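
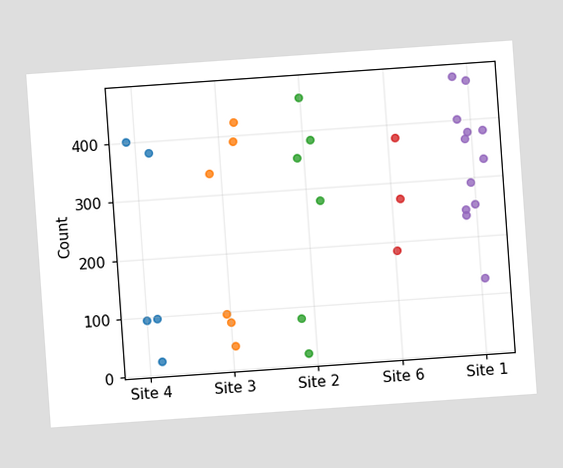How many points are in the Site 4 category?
The chart is tilted about 4° counter-clockwise. Counting the markers in the Site 4 column gives 5.

5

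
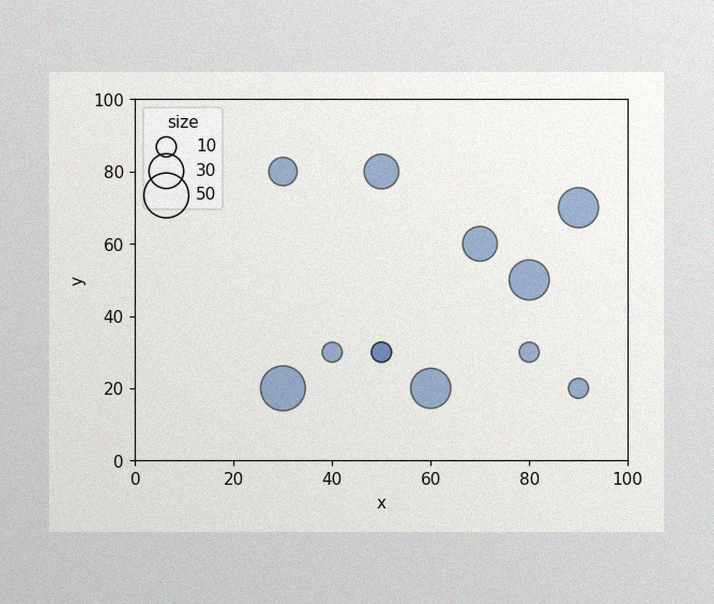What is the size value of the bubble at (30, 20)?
50

The image has some photo noise and uneven lighting. Matching the bubble at (30, 20) against the size legend gives 50.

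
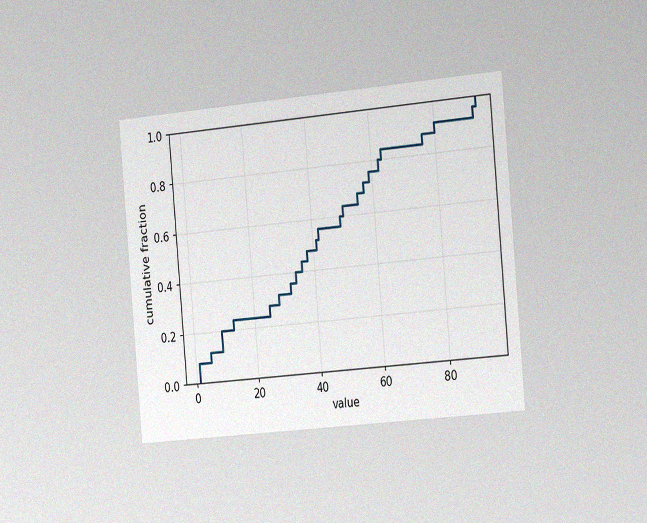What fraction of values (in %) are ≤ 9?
The chart is tilted about 5° counter-clockwise and viewed slightly from the right, with some photo noise. At x=9 the ECDF step is at 20%.

20%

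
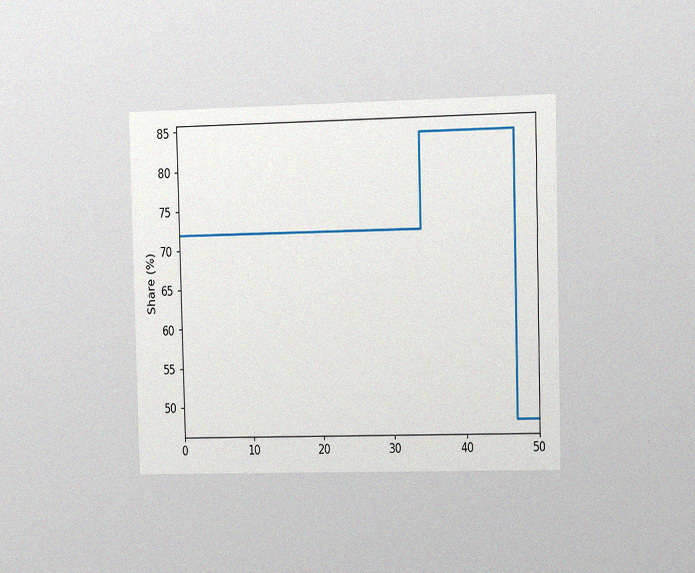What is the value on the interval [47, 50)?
The chart is viewed slightly from the right, with some photo noise. On [47, 50) the step sits at 48%.

48%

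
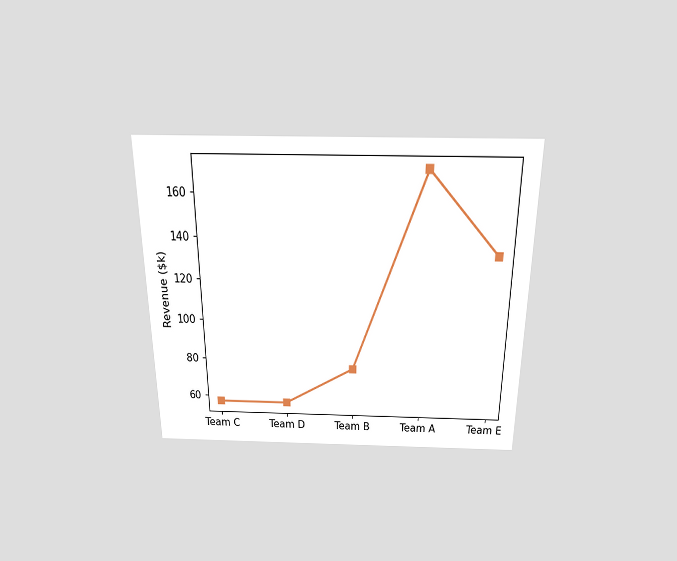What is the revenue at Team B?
$76k

The chart is viewed slightly from above. At Team B, the line is at $76k.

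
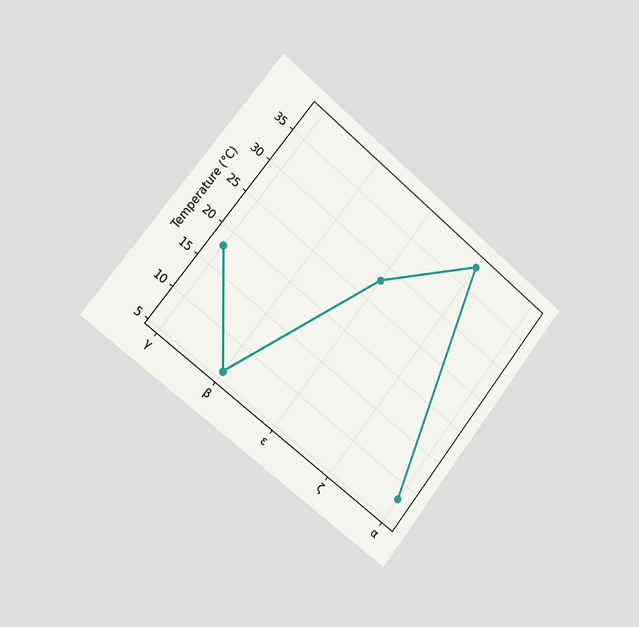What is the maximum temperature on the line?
38°C

The chart is tilted about 39° clockwise and viewed slightly from the left. The highest point is at ζ, and reading across to the y-axis gives 38°C.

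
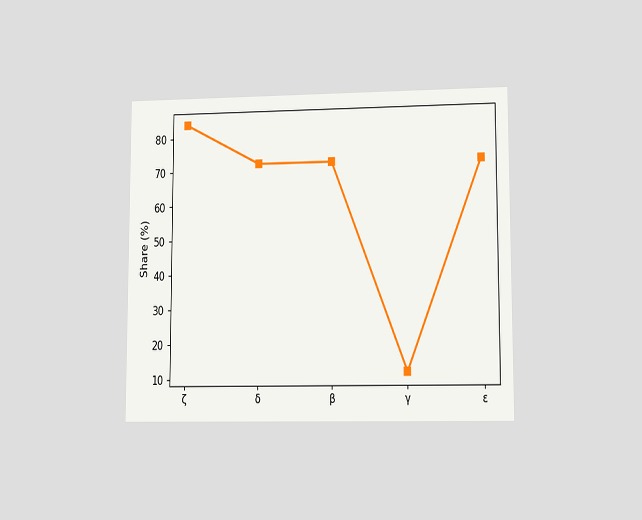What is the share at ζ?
The chart is viewed at a slight angle. At ζ, the line is at 84%.

84%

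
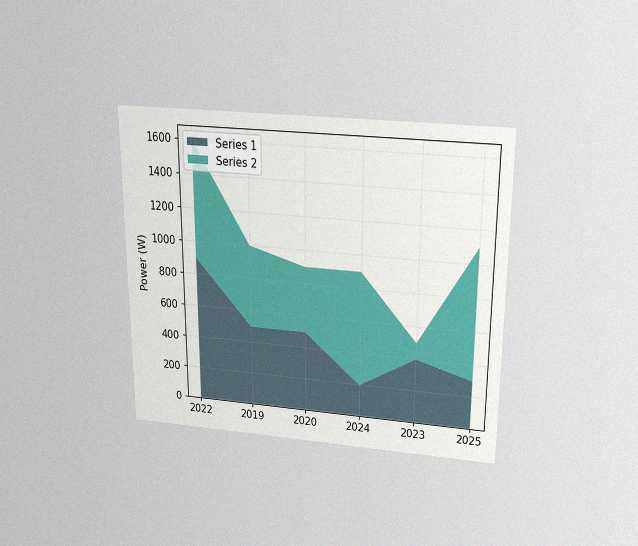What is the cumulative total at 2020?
900W

The chart is viewed slightly from above, with some photo noise. The stacked total at 2020 reaches 900W.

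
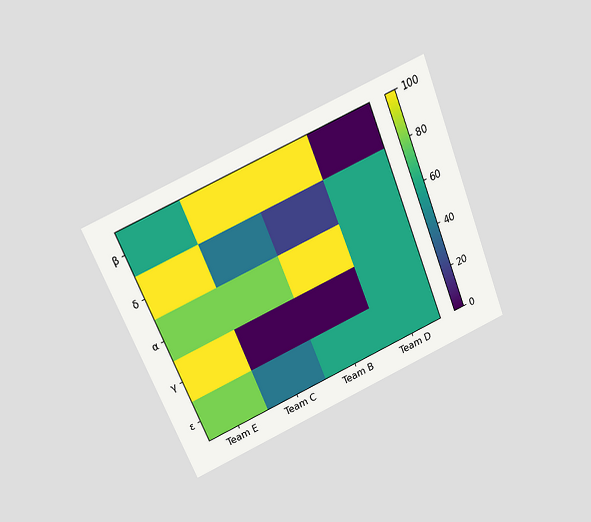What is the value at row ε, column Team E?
The chart is tilted about 22° counter-clockwise and viewed slightly from above. Matching cell (ε, Team E) against the colorbar gives 80.

80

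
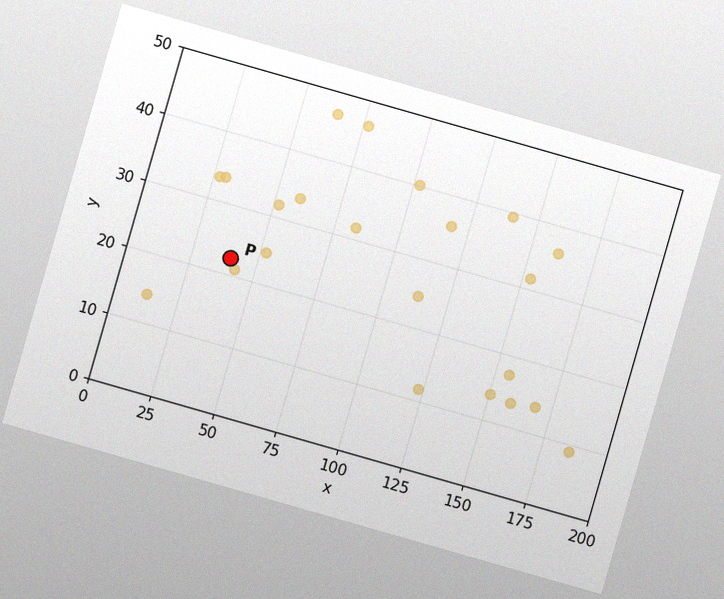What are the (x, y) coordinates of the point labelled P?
The chart is tilted about 16° clockwise, with some photo noise. Following the gridlines from P to each axis, P sits at (40, 22.5).

(40, 22.5)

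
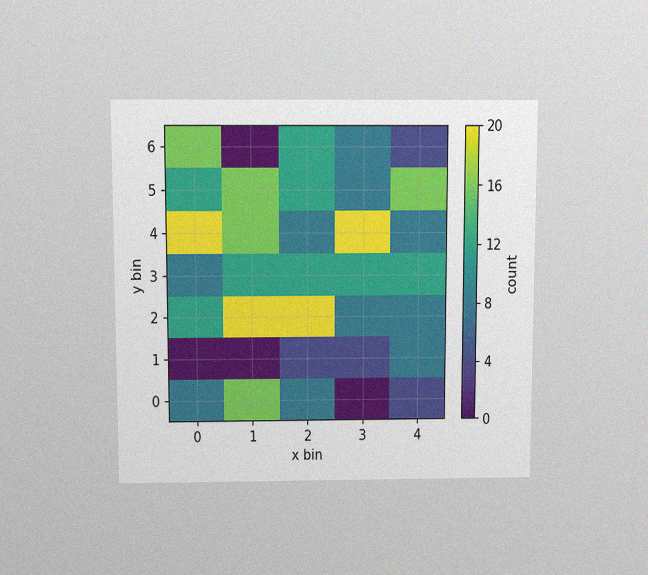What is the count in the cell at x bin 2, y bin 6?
The chart is viewed slightly from above, with some photo noise. Matching the cell (2, 6) against the colorbar gives 12.

12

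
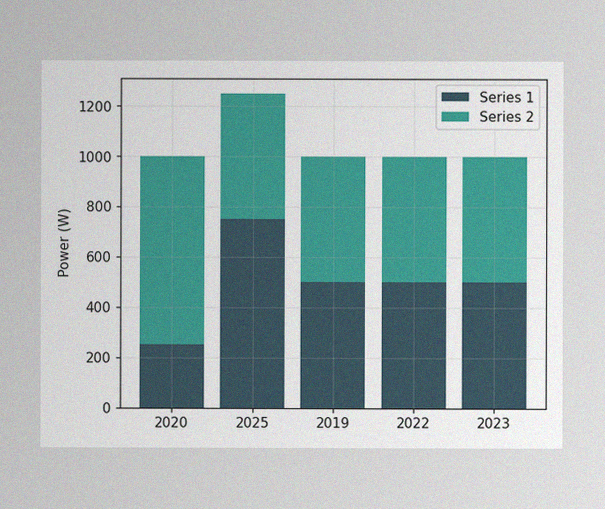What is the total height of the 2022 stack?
The image has some photo noise and uneven lighting. The 2022 stack's top reaches 1000W on the y-axis.

1000W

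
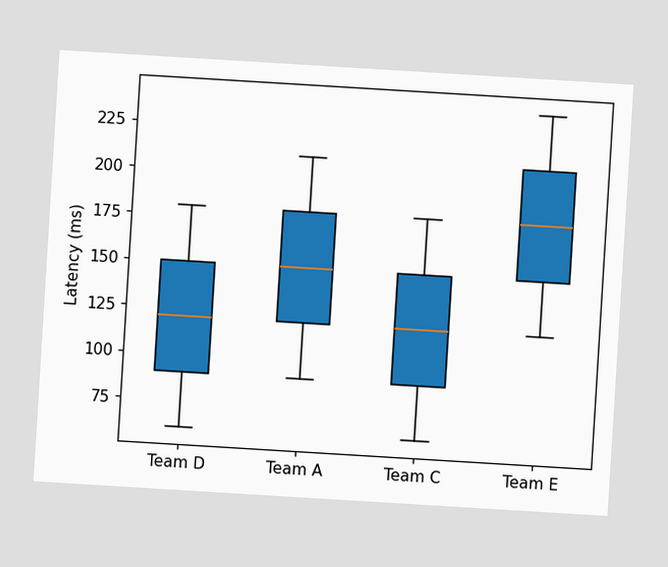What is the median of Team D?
120ms

The chart is tilted about 3° clockwise. The median line in the Team D box sits at 120ms.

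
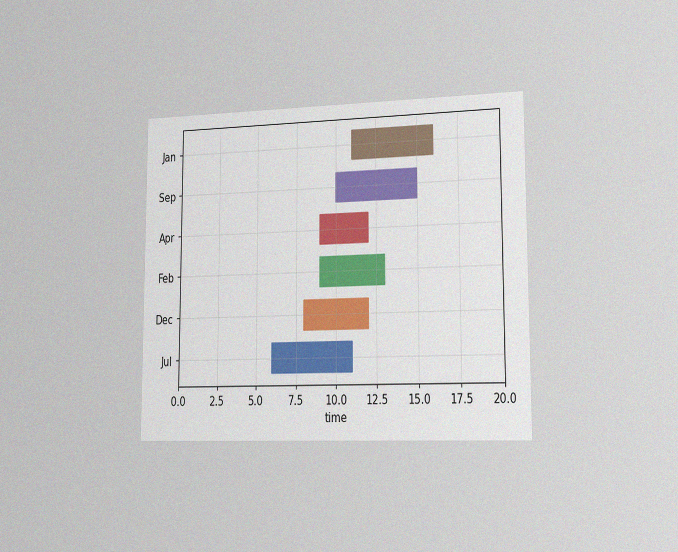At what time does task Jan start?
11

The chart is viewed slightly from the right, with some photo noise. The Jan bar begins at t=11.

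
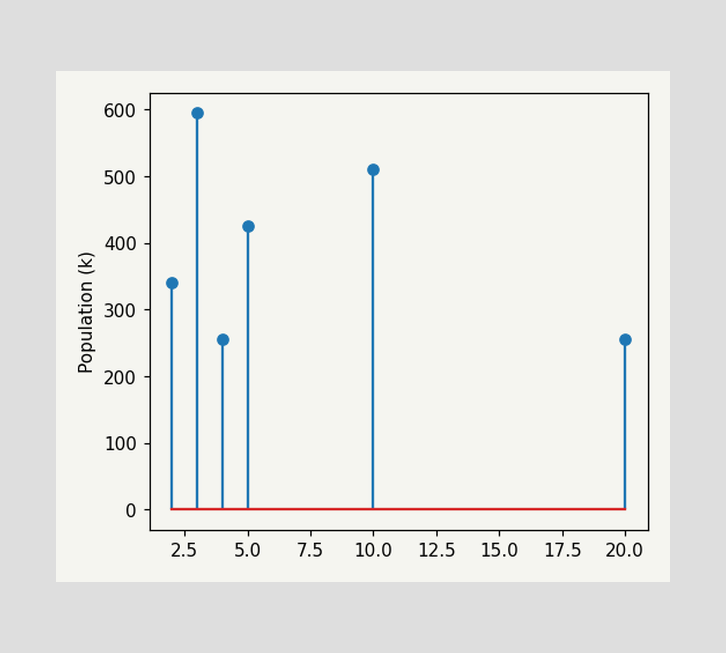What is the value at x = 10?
The stem at x=10 reaches 510k.

510k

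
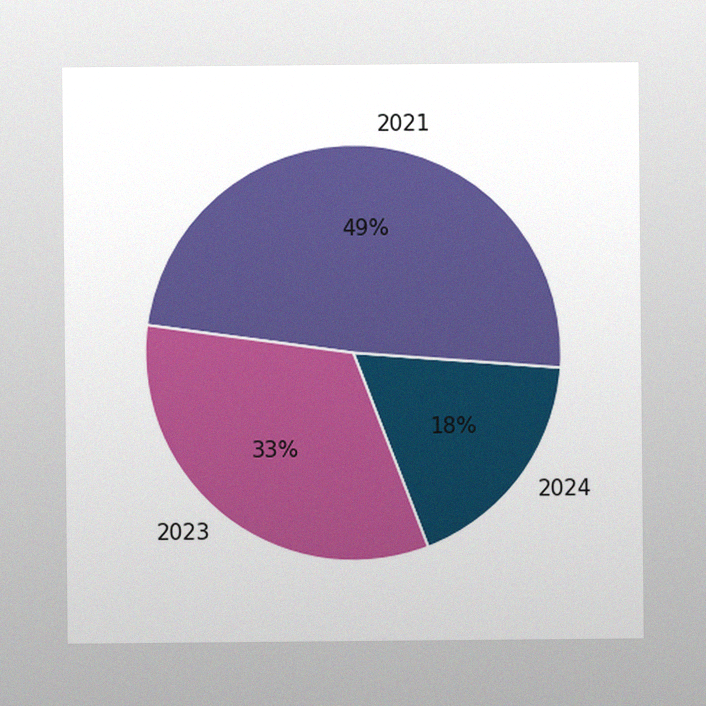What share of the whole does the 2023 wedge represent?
33%

The image has some photo noise and uneven lighting. The 2023 slice takes up 33% of the pie.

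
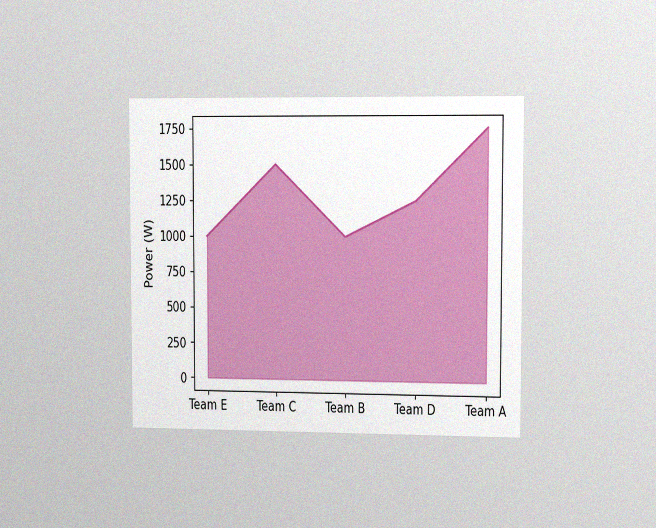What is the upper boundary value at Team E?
The chart is viewed slightly from the right, with some photo noise. At Team E the upper boundary is at 1000W.

1000W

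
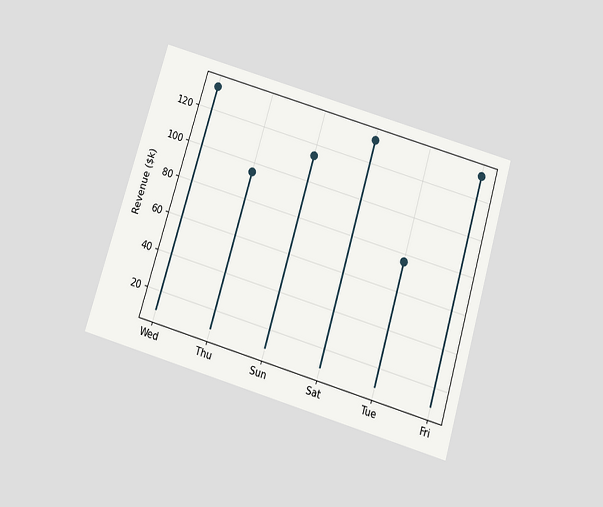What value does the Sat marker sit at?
The chart is tilted about 17° clockwise and viewed slightly from below. The Sat marker sits at $133k.

$133k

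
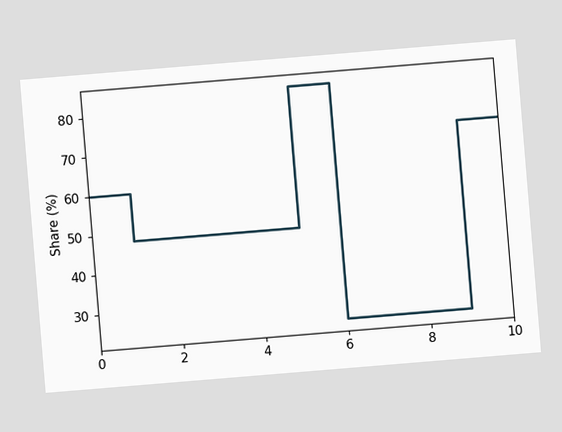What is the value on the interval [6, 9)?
24%

The chart is tilted about 5° counter-clockwise. On [6, 9) the step sits at 24%.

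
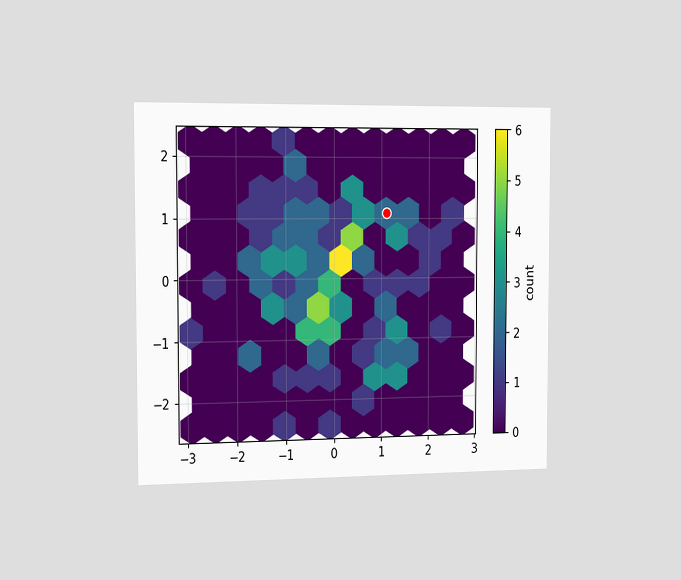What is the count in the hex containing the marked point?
The chart is viewed slightly from the left. The marked hex reads 2 on the colorbar.

2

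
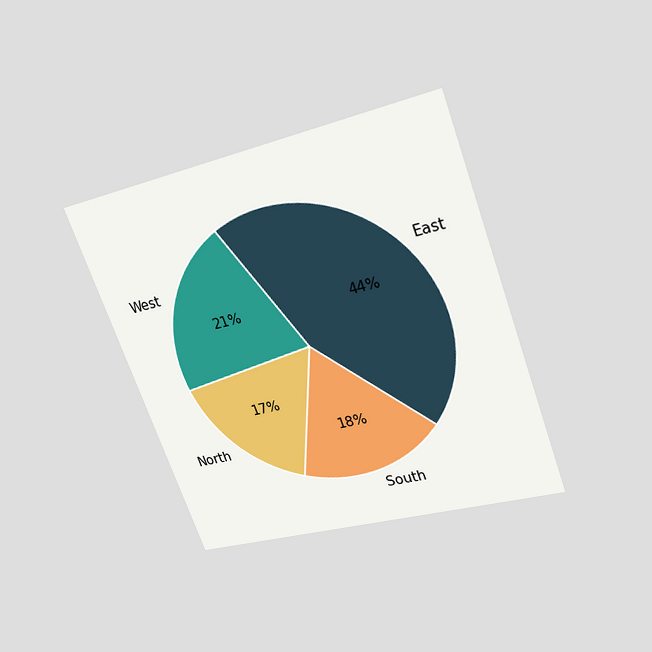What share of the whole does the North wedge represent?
17%

The chart is tilted about 20° counter-clockwise and viewed slightly from above. The North slice takes up 17% of the pie.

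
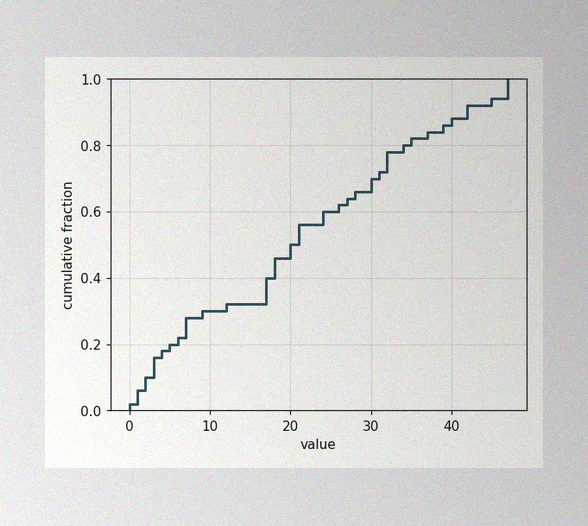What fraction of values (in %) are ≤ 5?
The image has some photo noise and uneven lighting. At x=5 the ECDF step is at 20%.

20%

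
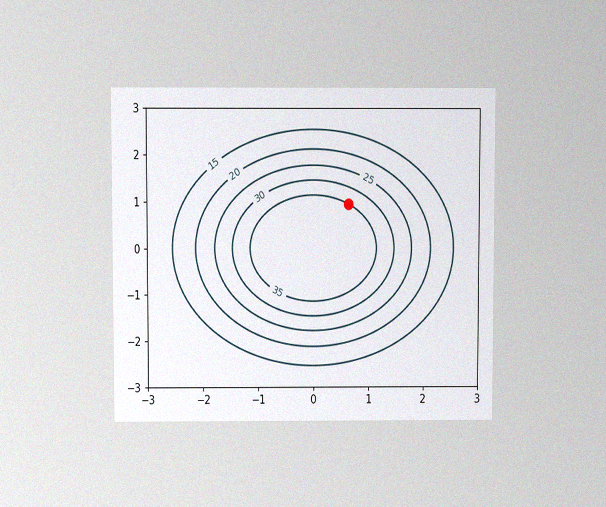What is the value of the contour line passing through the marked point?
35

The chart is viewed slightly from above, with some photo noise. The marked point sits on the contour labelled 35.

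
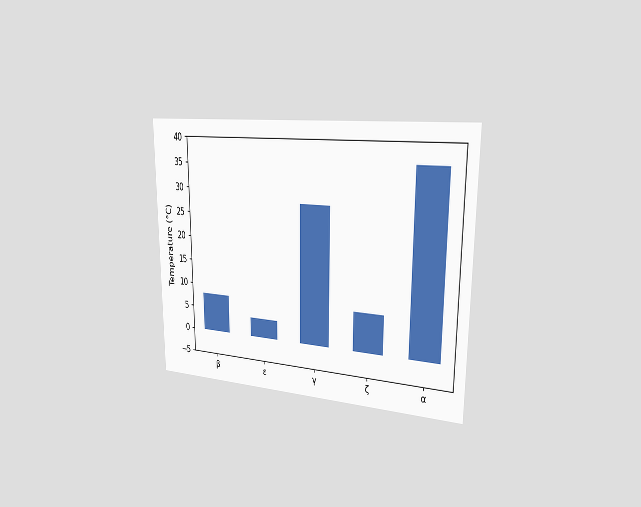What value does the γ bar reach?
28°C

The chart is viewed slightly from the right. Reading along the chart's y-axis, the γ bar reaches 28°C.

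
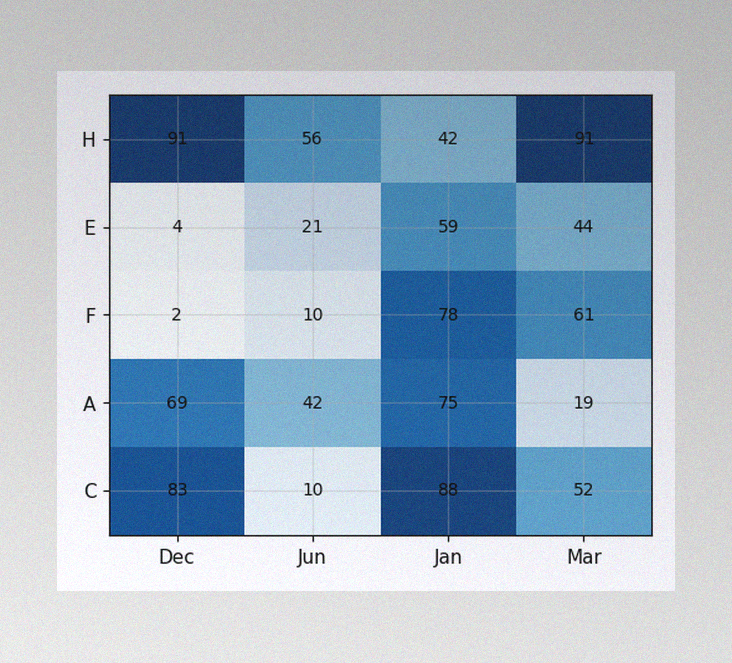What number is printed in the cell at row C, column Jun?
10

The image has some photo noise and uneven lighting. The (C, Jun) cell reads 10.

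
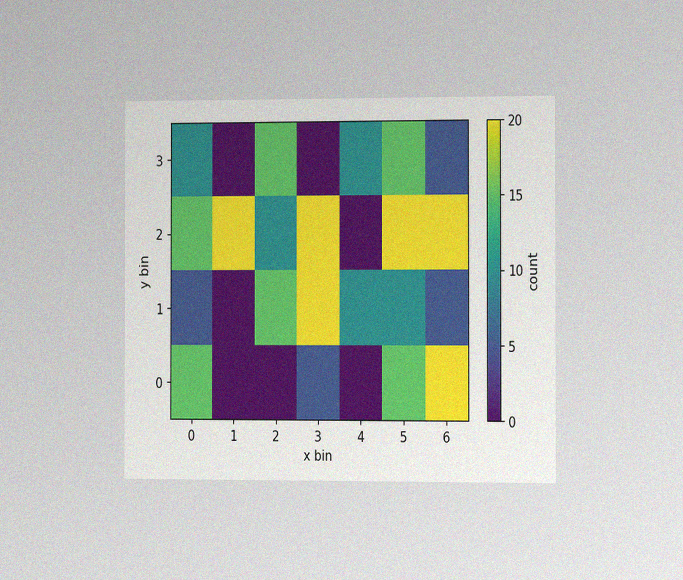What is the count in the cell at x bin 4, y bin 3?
The chart is viewed slightly from the right, with some photo noise. Matching the cell (4, 3) against the colorbar gives 10.

10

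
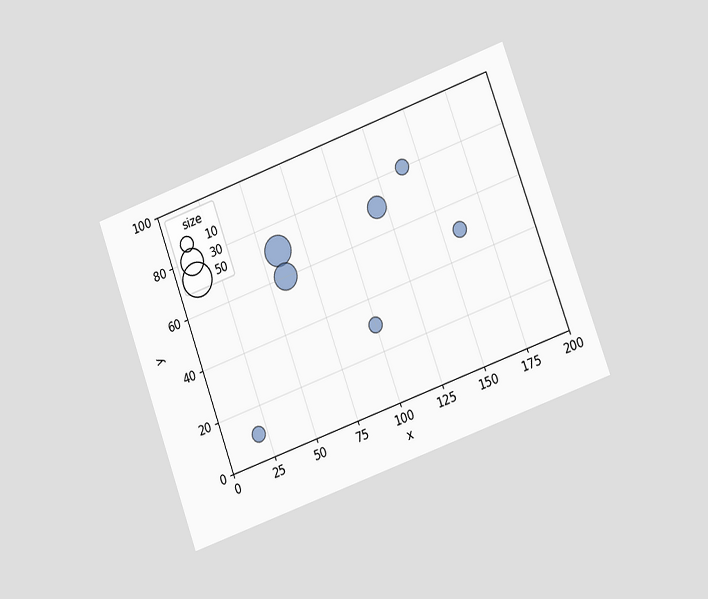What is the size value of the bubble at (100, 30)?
The chart is tilted about 20° counter-clockwise and viewed at a slight angle. Matching the bubble at (100, 30) against the size legend gives 10.

10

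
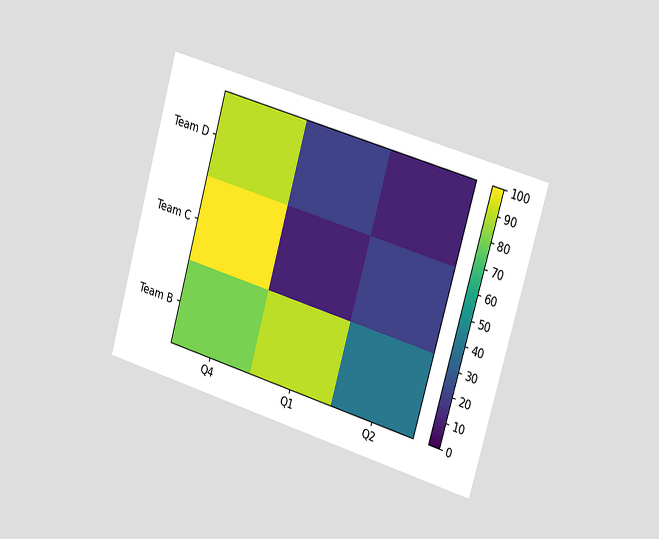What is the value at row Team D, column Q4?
90

The chart is tilted about 16° clockwise and viewed slightly from the right. Matching cell (Team D, Q4) against the colorbar gives 90.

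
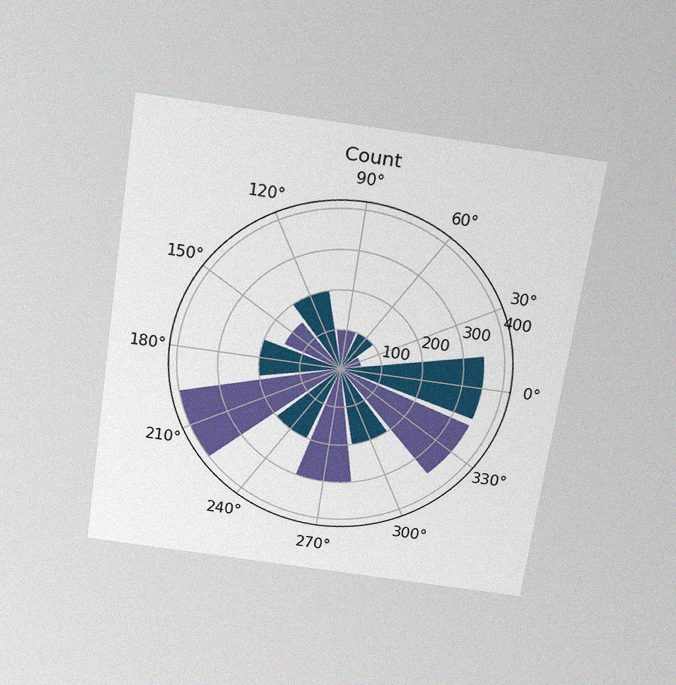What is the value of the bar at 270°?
300

The chart is tilted about 8° clockwise and viewed slightly from above, with some photo noise. The bar at 270° reaches 300 on the radial axis.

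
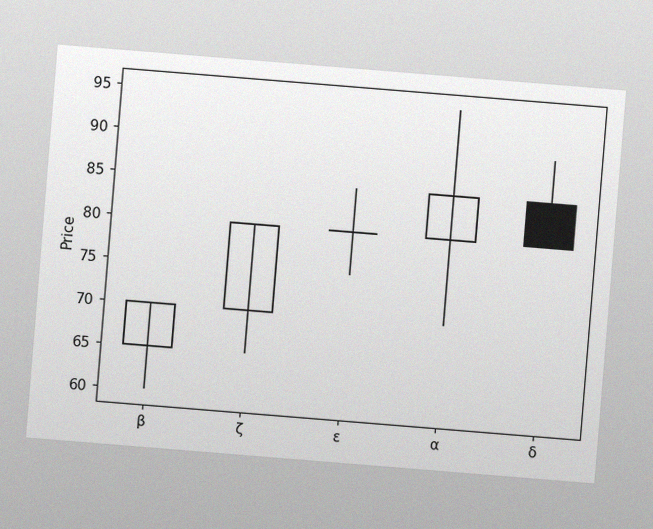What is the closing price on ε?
The chart is tilted about 5° clockwise, with some photo noise. The ε candle closes at 80.

80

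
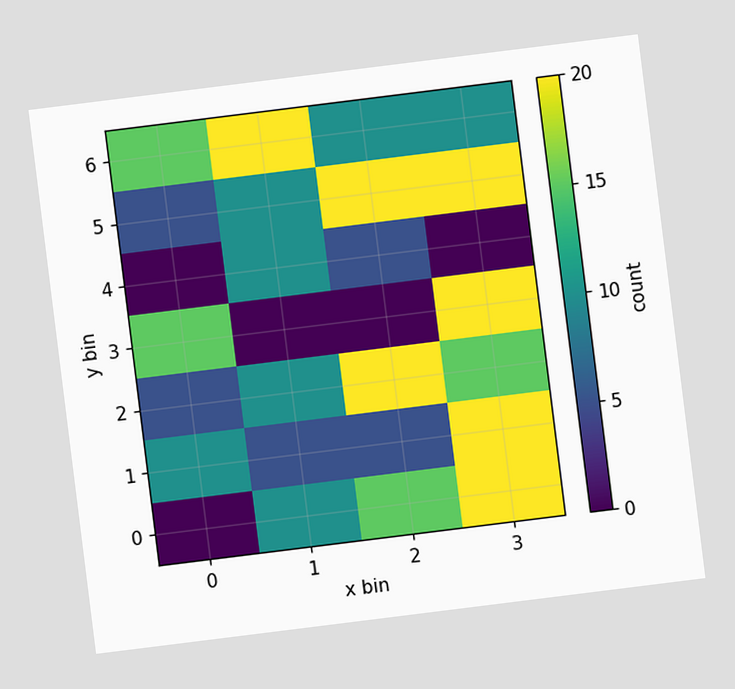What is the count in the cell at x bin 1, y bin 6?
20

The chart is tilted about 7° counter-clockwise. Matching the cell (1, 6) against the colorbar gives 20.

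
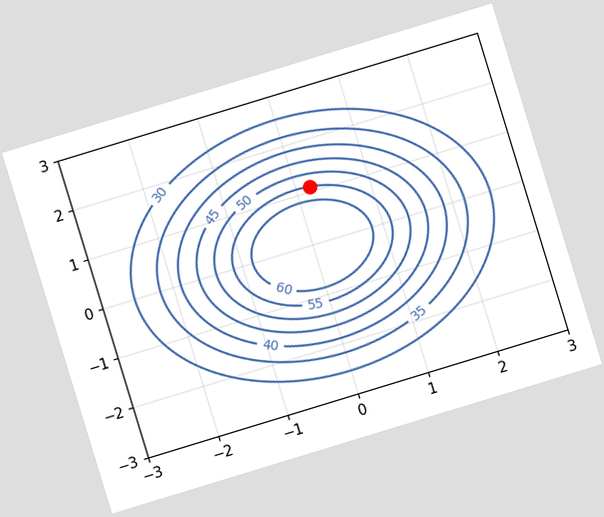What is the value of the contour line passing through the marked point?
The chart is tilted about 17° counter-clockwise. The marked point sits on the contour labelled 55.

55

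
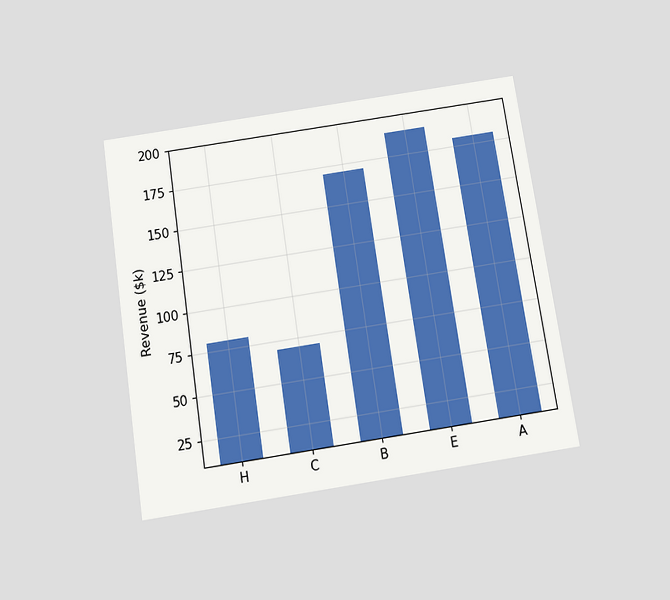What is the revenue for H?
The chart is tilted about 9° counter-clockwise and viewed slightly from below. Reading along the chart's y-axis, the H bar reaches $80k.

$80k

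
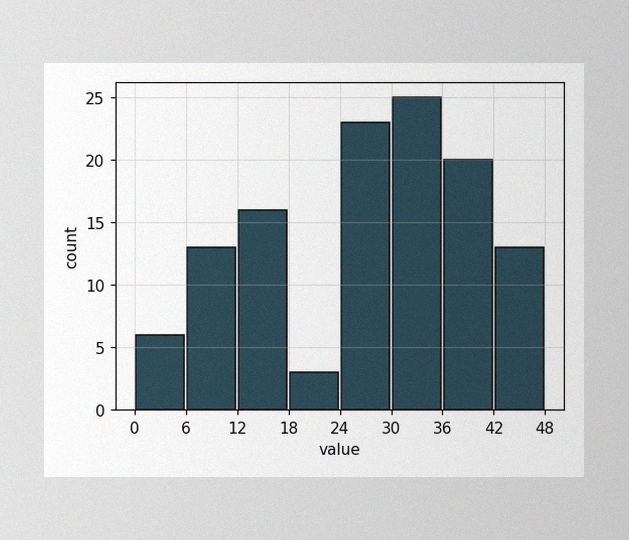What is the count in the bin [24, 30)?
The image has some photo noise and uneven lighting. The [24, 30) bin has height 23.

23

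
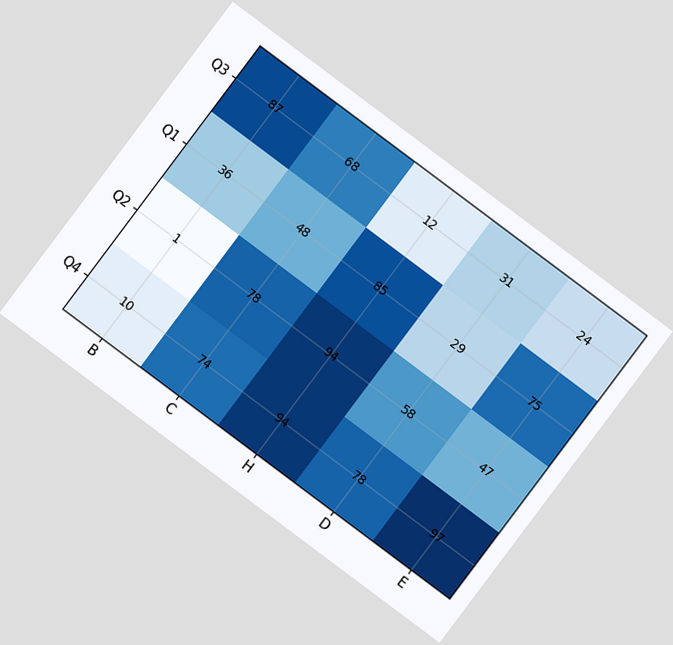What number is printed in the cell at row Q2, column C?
The chart is tilted about 37° clockwise. The (Q2, C) cell reads 78.

78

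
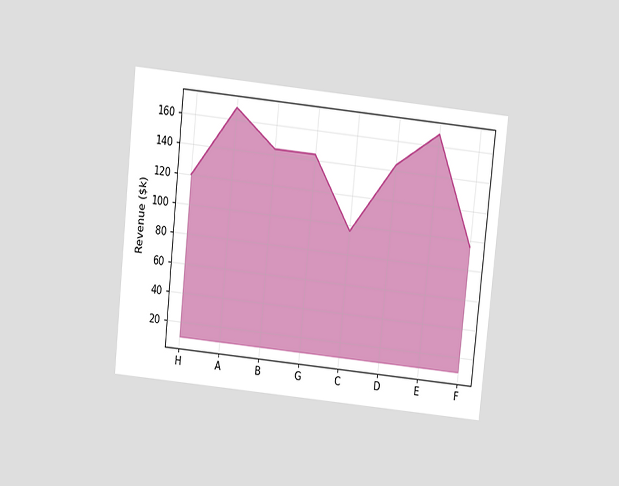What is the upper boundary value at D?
$144k

The chart is tilted about 6° clockwise and viewed slightly from above. At D the upper boundary is at $144k.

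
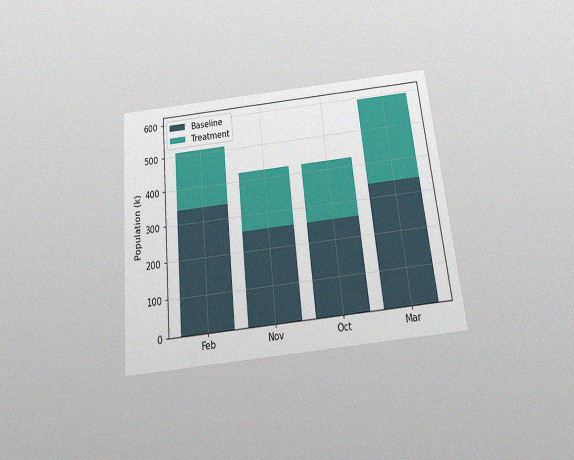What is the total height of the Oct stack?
425k

The chart is tilted about 6° counter-clockwise and viewed slightly from below, with some photo noise. The Oct stack's top reaches 425k on the y-axis.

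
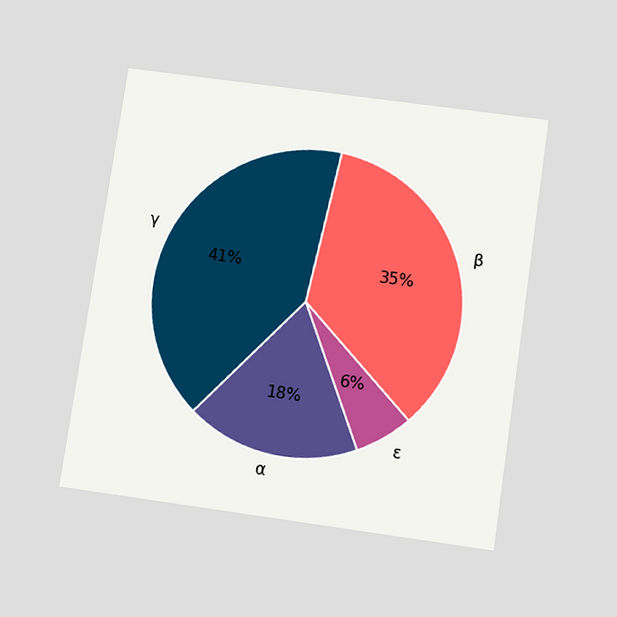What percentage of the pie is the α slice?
The chart is tilted about 8° clockwise and viewed slightly from below. The α slice takes up 18% of the pie.

18%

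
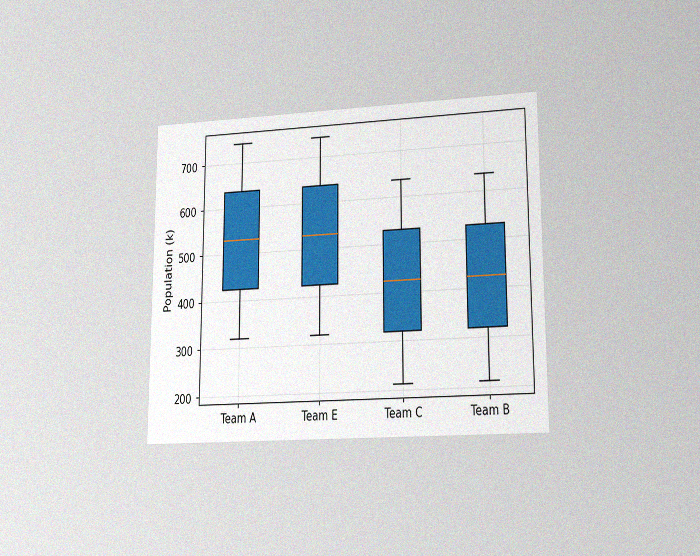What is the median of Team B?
The chart is viewed at a slight angle, with some photo noise. The median line in the Team B box sits at 424k.

424k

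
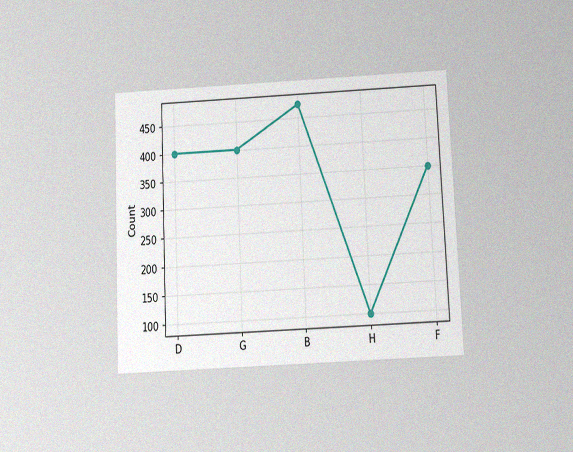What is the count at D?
The chart is tilted about 3° counter-clockwise and viewed slightly from below, with some photo noise. At D, the line is at 400.

400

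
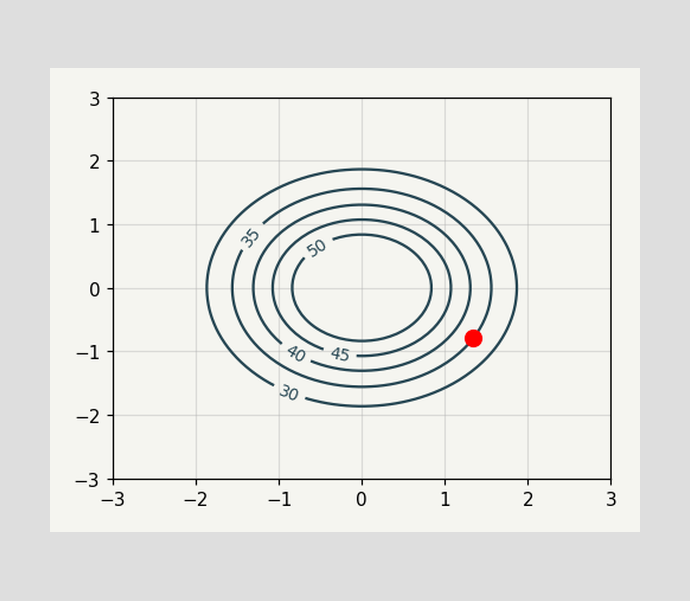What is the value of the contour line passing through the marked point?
35

The marked point sits on the contour labelled 35.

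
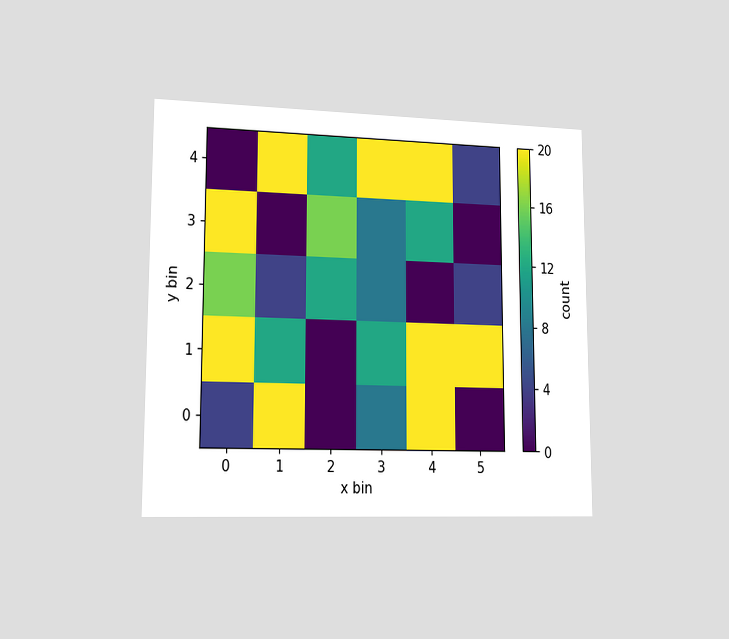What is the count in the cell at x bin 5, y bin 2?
4

The chart is viewed slightly from the left. Matching the cell (5, 2) against the colorbar gives 4.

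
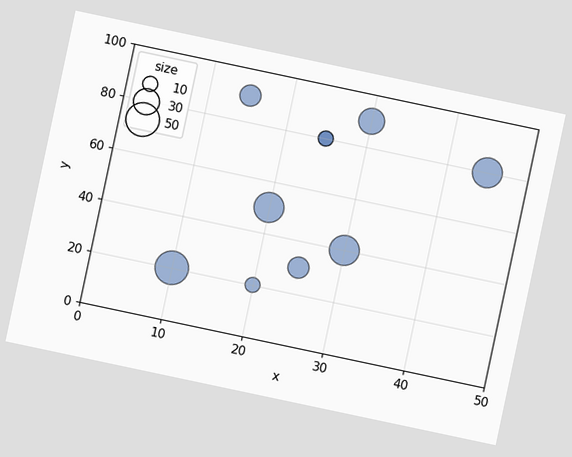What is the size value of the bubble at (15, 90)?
The chart is tilted about 12° clockwise. Matching the bubble at (15, 90) against the size legend gives 20.

20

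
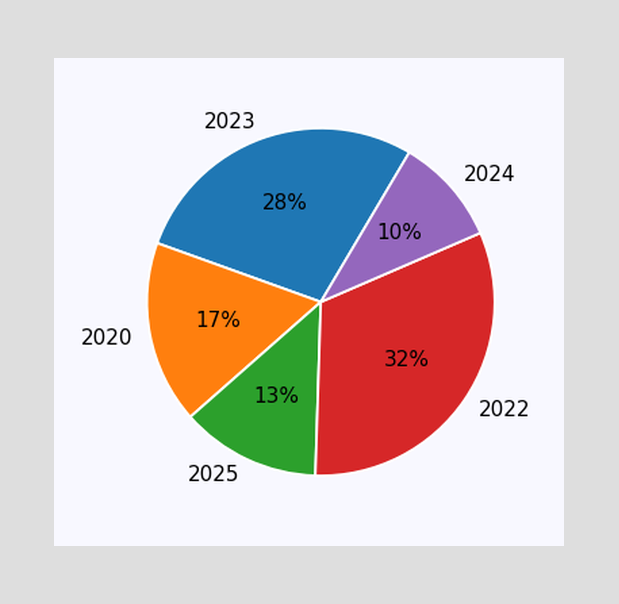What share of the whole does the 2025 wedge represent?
13%

The 2025 slice takes up 13% of the pie.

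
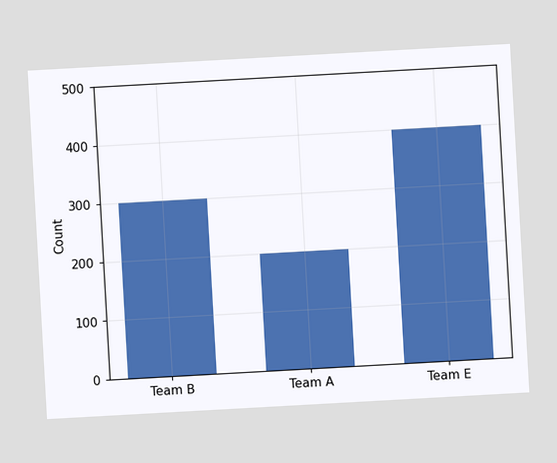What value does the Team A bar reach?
200

The chart is tilted about 3° counter-clockwise. Reading along the chart's y-axis, the Team A bar reaches 200.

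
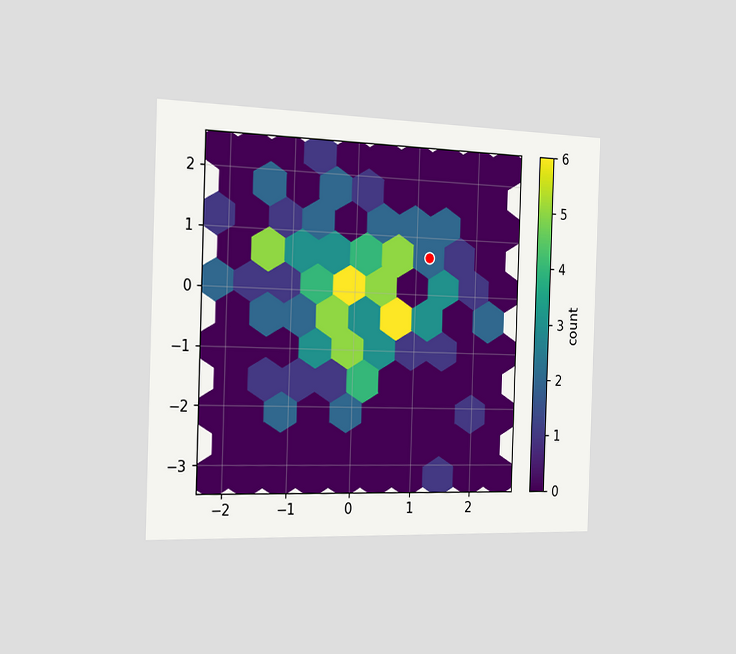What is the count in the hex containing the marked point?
2

The chart is viewed slightly from the left. The marked hex reads 2 on the colorbar.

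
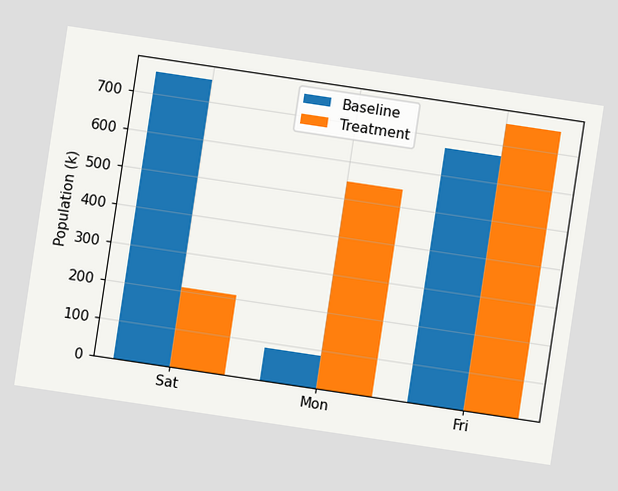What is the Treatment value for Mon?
546k

The chart is tilted about 8° clockwise. The Treatment bar at Mon reaches 546k on the y-axis.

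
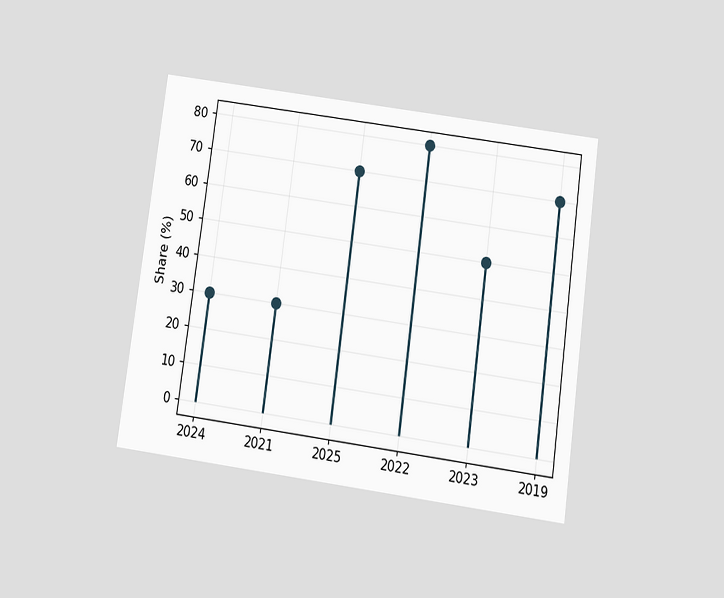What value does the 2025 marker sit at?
The chart is tilted about 8° clockwise and viewed slightly from below. The 2025 marker sits at 70%.

70%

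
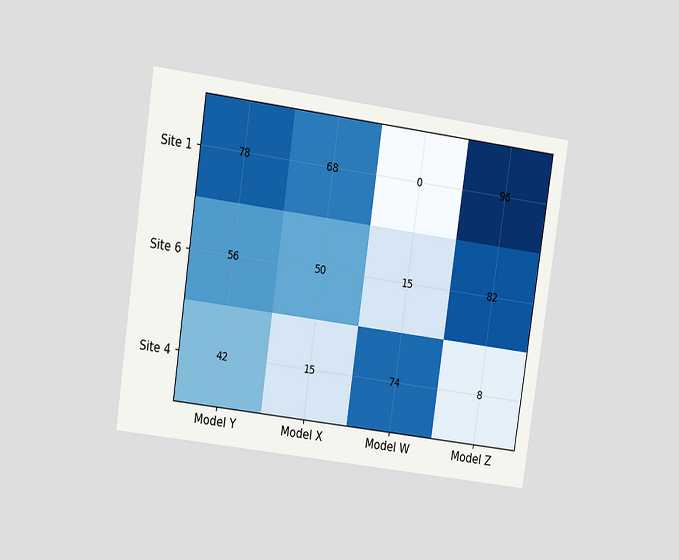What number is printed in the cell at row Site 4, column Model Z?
The chart is tilted about 8° clockwise and viewed at a slight angle. The (Site 4, Model Z) cell reads 8.

8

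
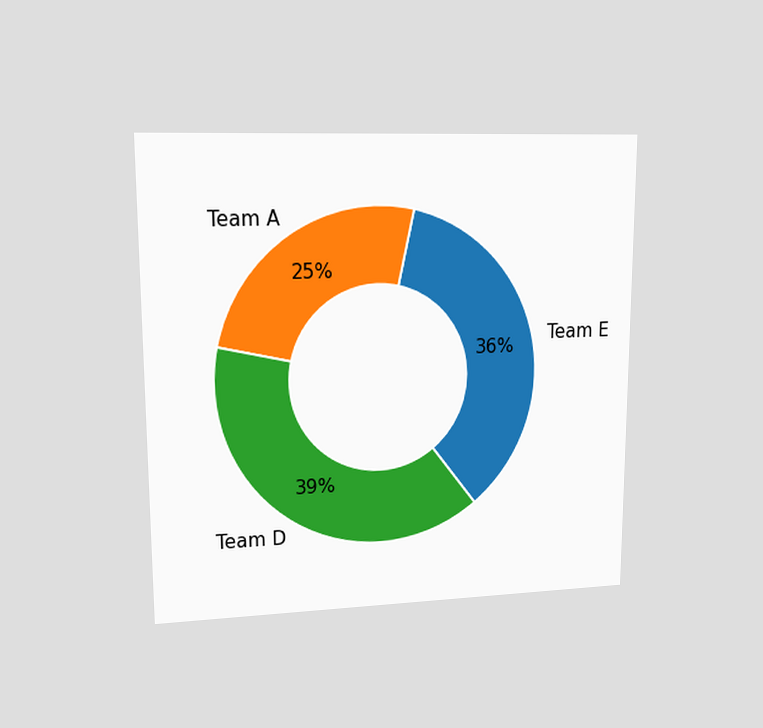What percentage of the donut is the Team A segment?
25%

The chart is viewed at a slight angle. The Team A segment takes up 25% of the ring.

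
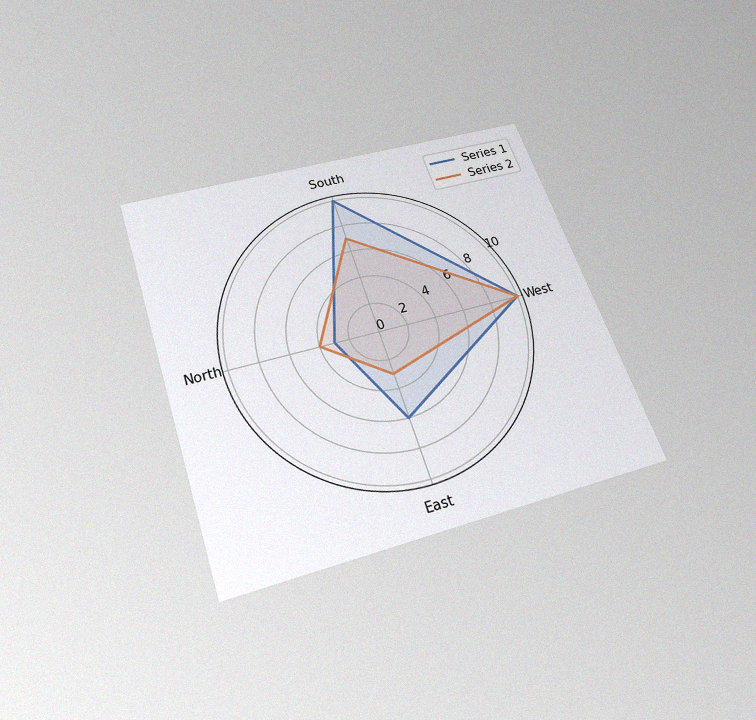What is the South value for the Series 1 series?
10

The chart is tilted about 19° counter-clockwise and viewed slightly from below, with some photo noise. On the South axis, Series 1 reaches 10.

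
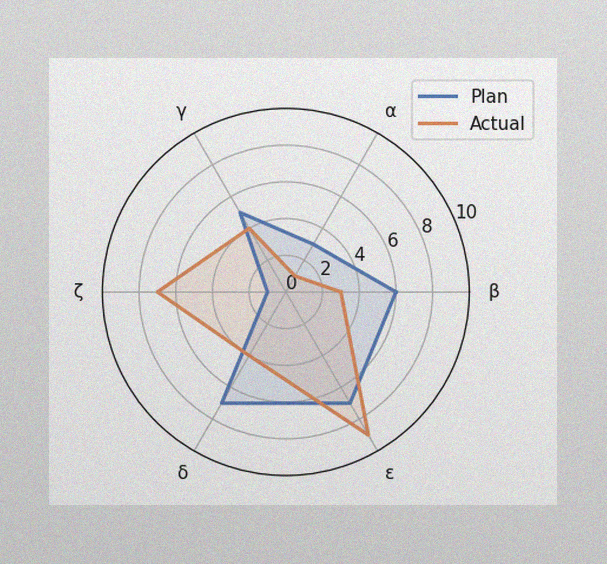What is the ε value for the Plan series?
The image has some photo noise and uneven lighting. On the ε axis, Plan reaches 7.

7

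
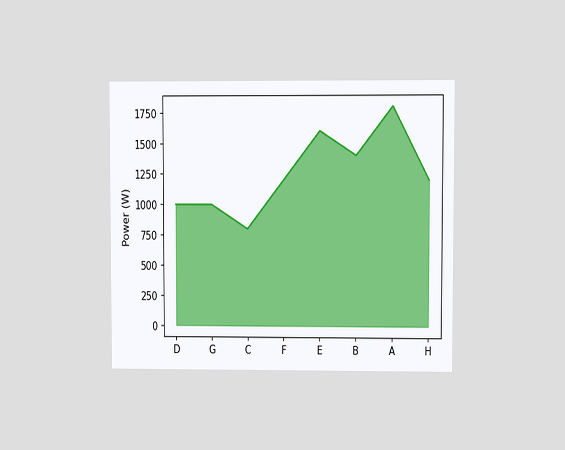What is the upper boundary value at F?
The chart is viewed at a slight angle. At F the upper boundary is at 1200W.

1200W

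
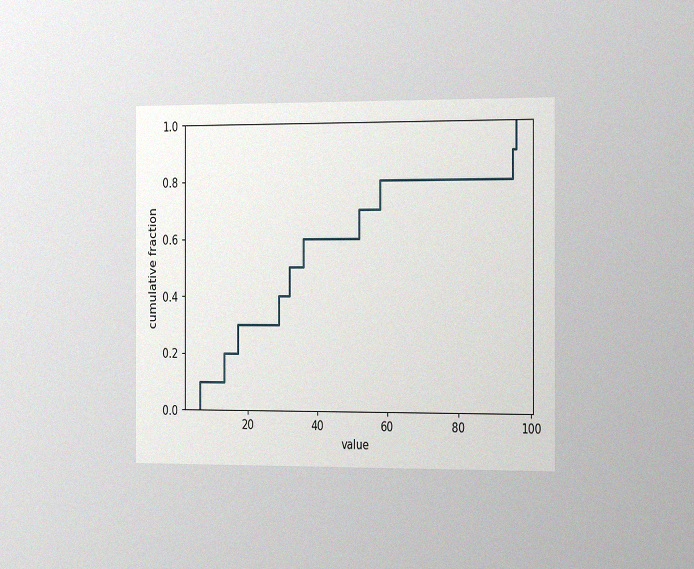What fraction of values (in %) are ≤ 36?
The chart is viewed slightly from the right, with some photo noise. At x=36 the ECDF step is at 60%.

60%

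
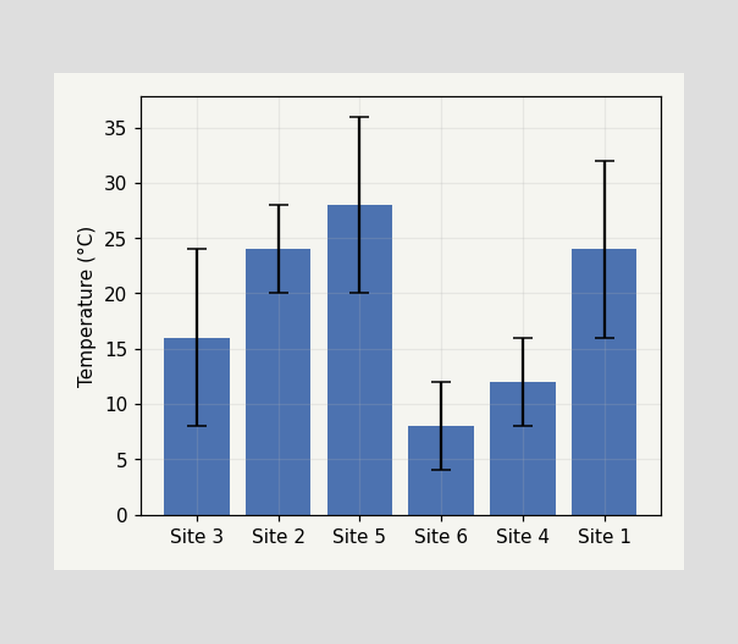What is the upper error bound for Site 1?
32°C

The Site 1 bar's upper whisker reaches 32°C.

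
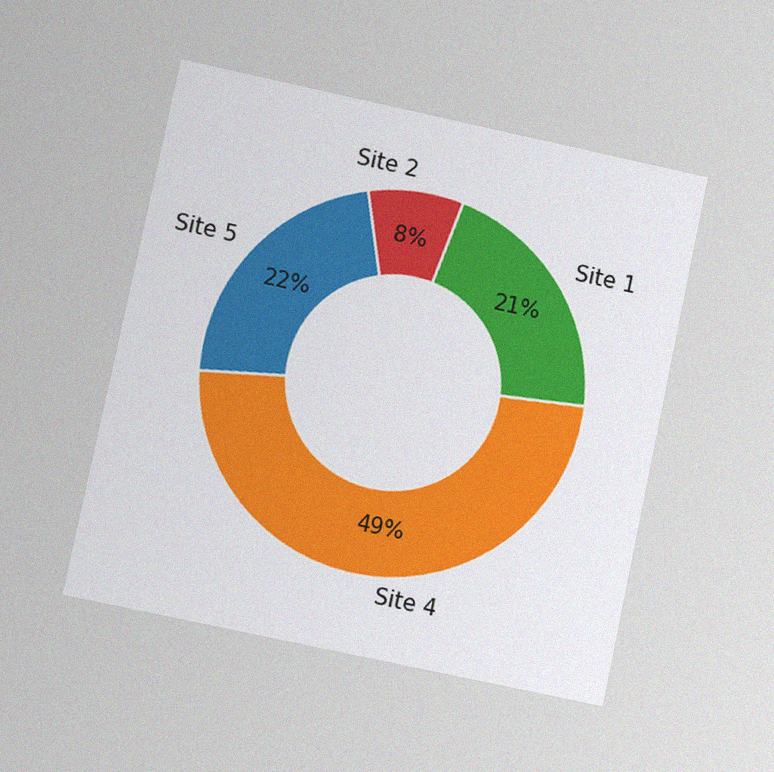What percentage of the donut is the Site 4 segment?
The chart is tilted about 12° clockwise and viewed at a slight angle, with some photo noise. The Site 4 segment takes up 49% of the ring.

49%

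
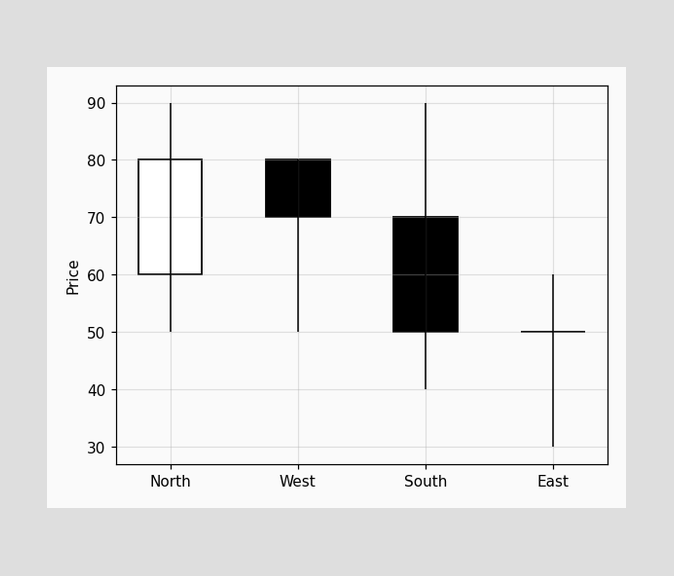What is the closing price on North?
The North candle closes at 80.

80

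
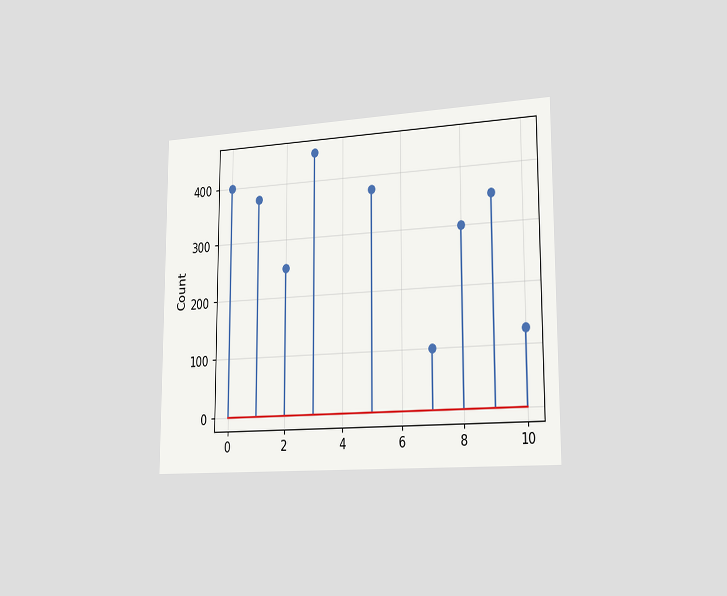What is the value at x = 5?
The chart is viewed slightly from the right. The stem at x=5 reaches 375.

375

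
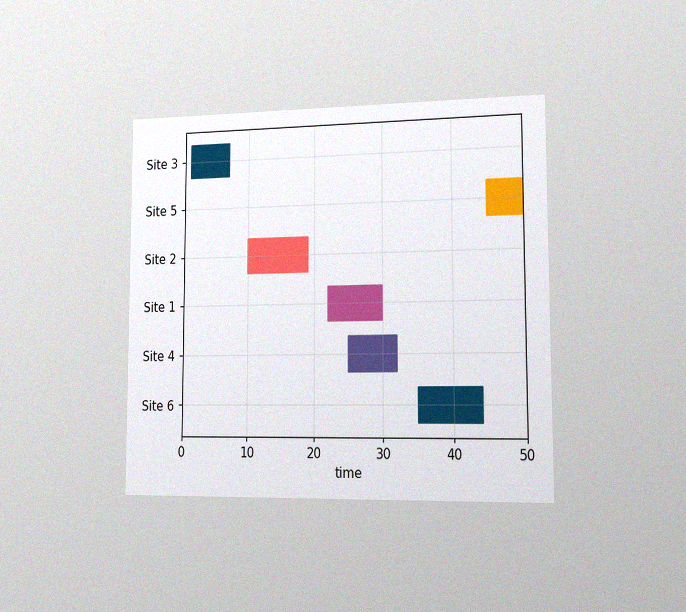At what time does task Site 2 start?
10

The chart is viewed slightly from the right, with some photo noise. The Site 2 bar begins at t=10.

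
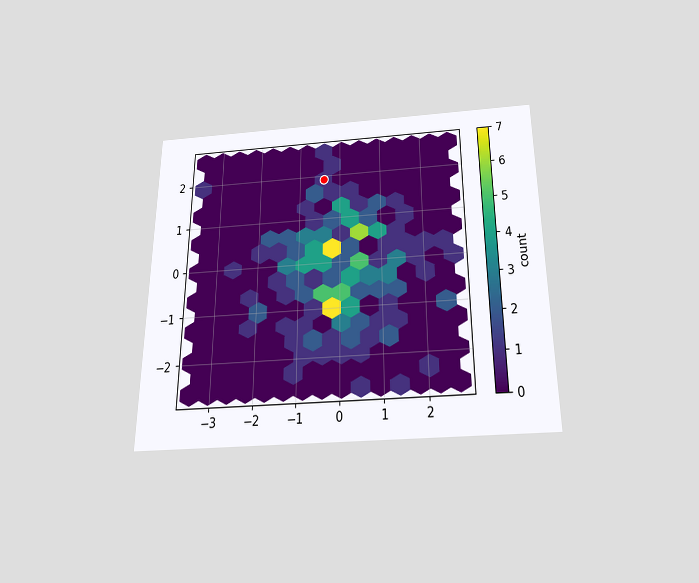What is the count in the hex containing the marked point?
1

The chart is viewed slightly from below. The marked hex reads 1 on the colorbar.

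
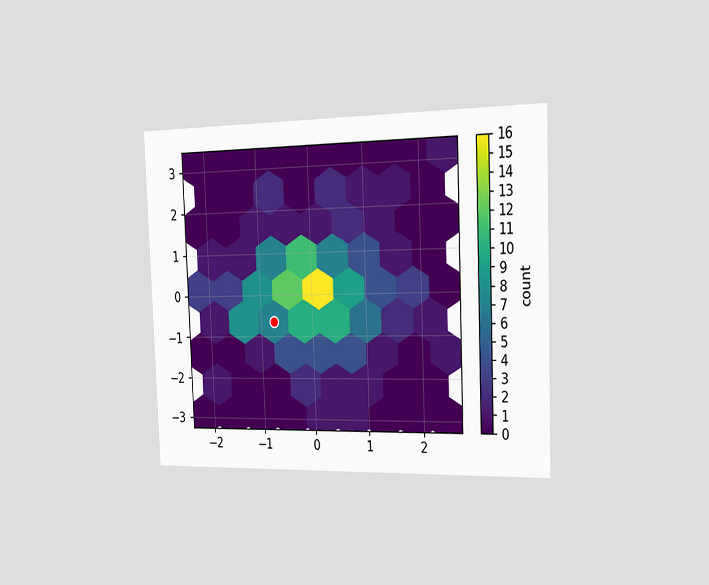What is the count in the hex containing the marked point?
7

The chart is tilted about 2° counter-clockwise and viewed slightly from the right. The marked hex reads 7 on the colorbar.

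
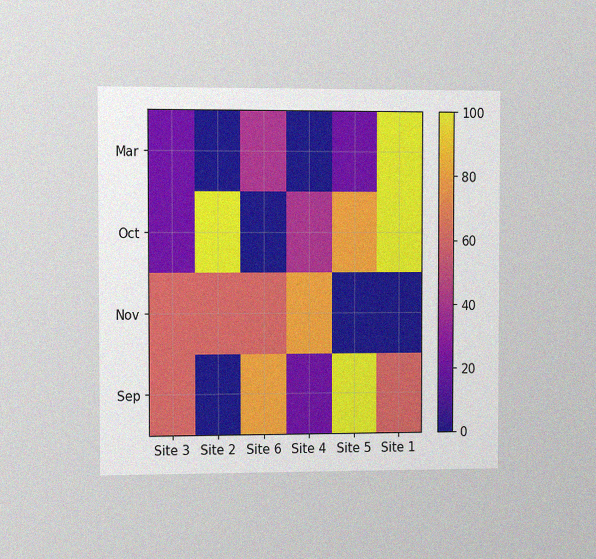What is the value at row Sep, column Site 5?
100

The chart is viewed slightly from the left, with some photo noise. Matching cell (Sep, Site 5) against the colorbar gives 100.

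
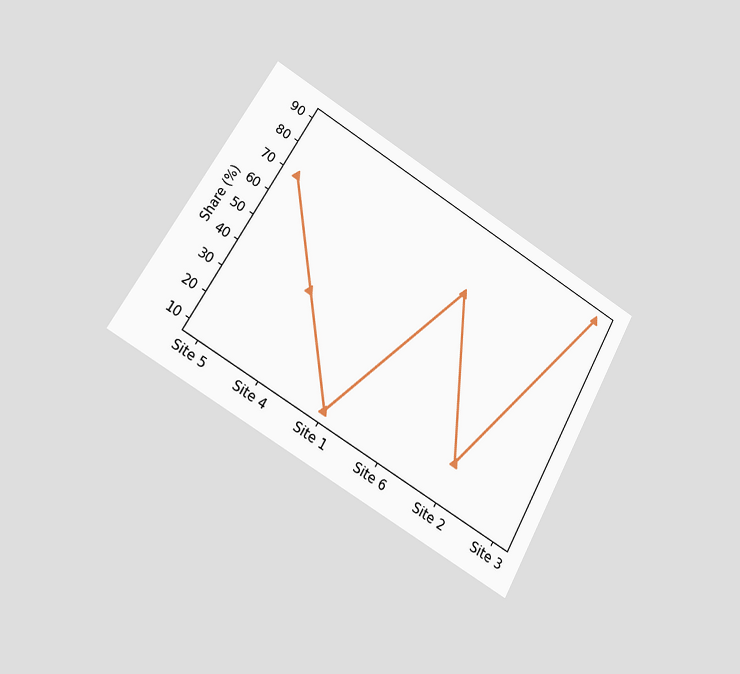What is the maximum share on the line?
90%

The chart is tilted about 30° clockwise and viewed at a slight angle. The highest point is at Site 3, and reading across to the y-axis gives 90%.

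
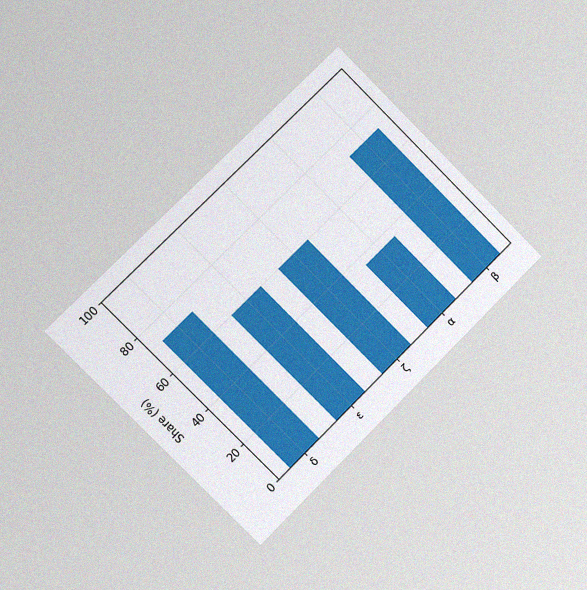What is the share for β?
The chart is tilted about 45° counter-clockwise and viewed slightly from the left, with some photo noise. Reading along the chart's y-axis, the β bar reaches 72%.

72%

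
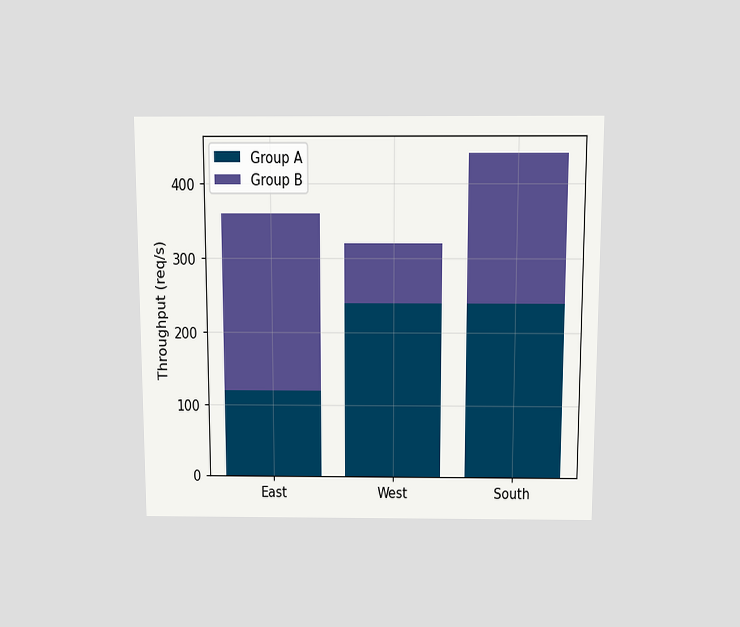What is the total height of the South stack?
The chart is viewed slightly from above. The South stack's top reaches 440req/s on the y-axis.

440req/s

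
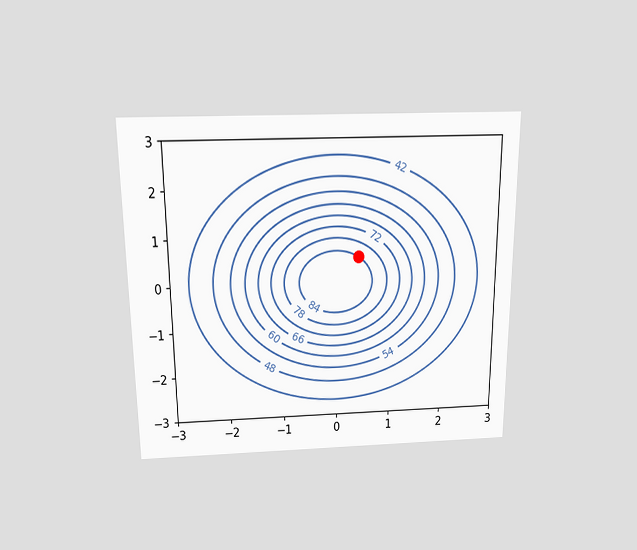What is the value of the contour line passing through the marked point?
The chart is viewed slightly from above. The marked point sits on the contour labelled 84.

84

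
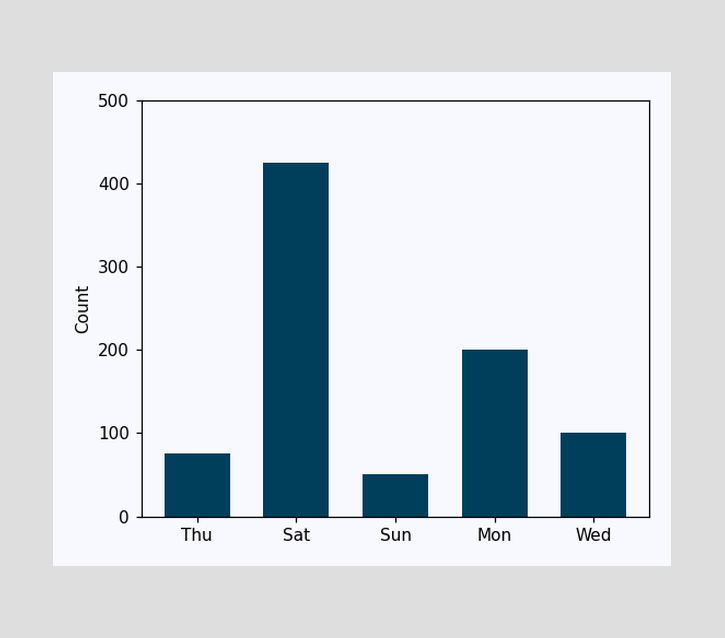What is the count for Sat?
425

Reading along the chart's y-axis, the Sat bar reaches 425.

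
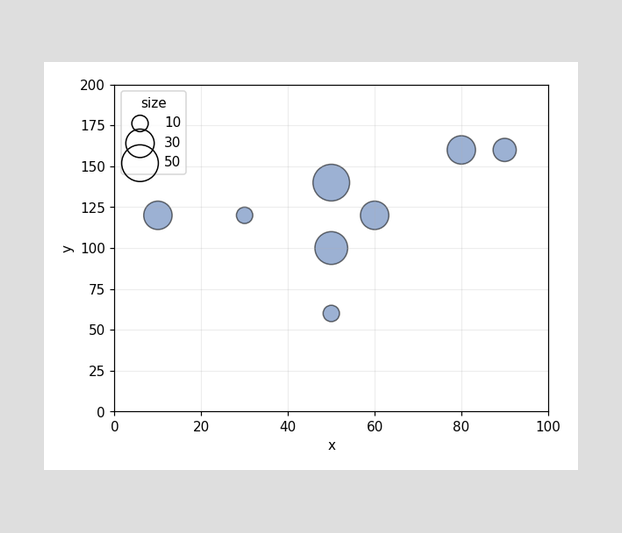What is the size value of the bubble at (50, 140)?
Matching the bubble at (50, 140) against the size legend gives 50.

50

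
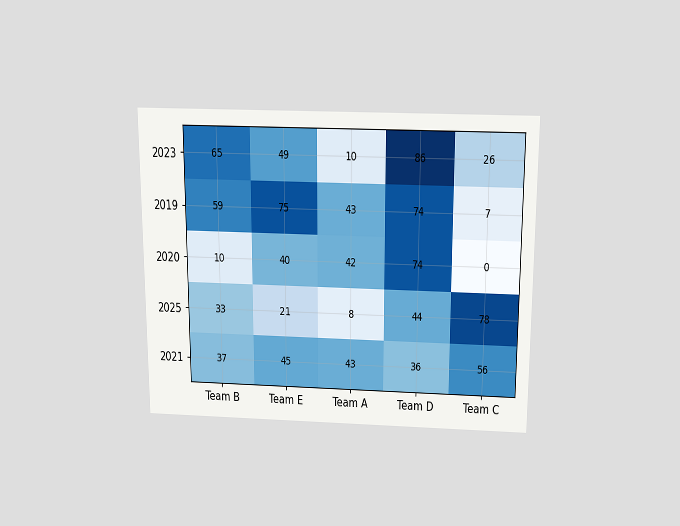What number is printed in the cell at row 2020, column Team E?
40

The chart is viewed slightly from above. The (2020, Team E) cell reads 40.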